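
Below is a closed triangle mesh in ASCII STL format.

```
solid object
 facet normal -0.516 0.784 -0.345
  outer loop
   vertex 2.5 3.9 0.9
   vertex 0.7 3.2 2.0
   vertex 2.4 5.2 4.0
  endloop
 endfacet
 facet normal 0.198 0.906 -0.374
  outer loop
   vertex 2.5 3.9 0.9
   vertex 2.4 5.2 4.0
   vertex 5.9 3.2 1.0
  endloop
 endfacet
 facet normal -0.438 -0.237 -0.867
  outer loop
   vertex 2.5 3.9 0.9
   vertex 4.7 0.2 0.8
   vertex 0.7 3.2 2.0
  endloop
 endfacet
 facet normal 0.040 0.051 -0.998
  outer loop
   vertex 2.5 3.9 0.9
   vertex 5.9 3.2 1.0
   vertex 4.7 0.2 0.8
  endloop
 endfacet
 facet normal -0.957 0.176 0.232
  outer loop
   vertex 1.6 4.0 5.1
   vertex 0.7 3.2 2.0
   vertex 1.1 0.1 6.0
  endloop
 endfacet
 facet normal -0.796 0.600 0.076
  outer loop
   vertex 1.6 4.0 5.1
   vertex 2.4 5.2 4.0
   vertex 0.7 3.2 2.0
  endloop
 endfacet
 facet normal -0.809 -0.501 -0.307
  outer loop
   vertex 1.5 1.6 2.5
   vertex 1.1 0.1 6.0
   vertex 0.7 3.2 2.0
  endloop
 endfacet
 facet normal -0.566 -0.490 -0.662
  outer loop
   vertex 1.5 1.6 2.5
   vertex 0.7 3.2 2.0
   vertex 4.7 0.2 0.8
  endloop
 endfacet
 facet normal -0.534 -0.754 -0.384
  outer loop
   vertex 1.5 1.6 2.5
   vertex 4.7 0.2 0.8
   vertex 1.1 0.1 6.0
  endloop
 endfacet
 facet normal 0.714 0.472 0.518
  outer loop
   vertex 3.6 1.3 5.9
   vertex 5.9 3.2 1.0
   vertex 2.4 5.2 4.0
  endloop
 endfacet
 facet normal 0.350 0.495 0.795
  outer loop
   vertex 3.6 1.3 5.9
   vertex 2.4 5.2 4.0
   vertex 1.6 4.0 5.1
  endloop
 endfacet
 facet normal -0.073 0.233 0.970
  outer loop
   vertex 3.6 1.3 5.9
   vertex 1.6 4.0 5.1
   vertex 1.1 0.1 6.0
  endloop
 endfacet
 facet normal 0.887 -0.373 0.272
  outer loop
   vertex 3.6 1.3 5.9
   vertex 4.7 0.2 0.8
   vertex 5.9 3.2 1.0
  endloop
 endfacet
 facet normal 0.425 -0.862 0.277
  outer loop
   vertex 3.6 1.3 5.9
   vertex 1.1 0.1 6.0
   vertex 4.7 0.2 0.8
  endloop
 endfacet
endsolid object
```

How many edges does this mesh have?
21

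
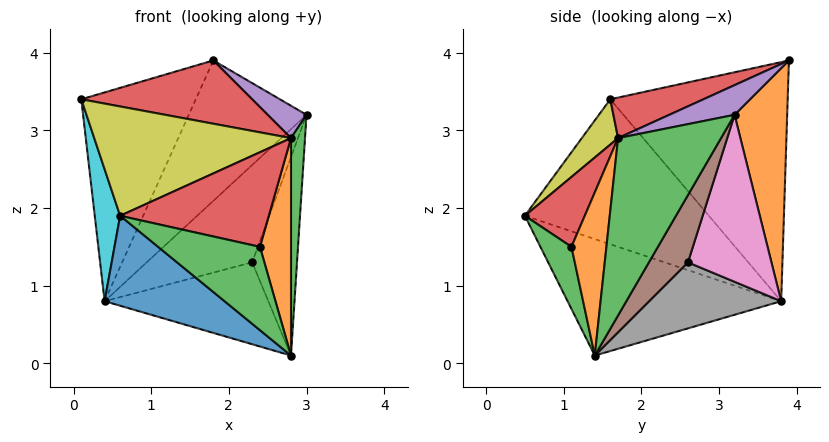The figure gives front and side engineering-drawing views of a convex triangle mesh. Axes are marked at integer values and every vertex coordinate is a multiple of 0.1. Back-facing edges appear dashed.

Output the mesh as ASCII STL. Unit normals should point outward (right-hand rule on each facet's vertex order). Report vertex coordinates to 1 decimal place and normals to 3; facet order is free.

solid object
 facet normal -0.790 0.510 0.340
  outer loop
   vertex 0.4 3.8 0.8
   vertex 0.1 1.6 3.4
   vertex 1.8 3.9 3.9
  endloop
 endfacet
 facet normal 0.399 0.893 -0.209
  outer loop
   vertex 0.4 3.8 0.8
   vertex 1.8 3.9 3.9
   vertex 3.0 3.2 3.2
  endloop
 endfacet
 facet normal 0.991 -0.135 0.014
  outer loop
   vertex 2.8 1.7 2.9
   vertex 2.8 1.4 0.1
   vertex 3.0 3.2 3.2
  endloop
 endfacet
 facet normal 0.184 -0.336 0.924
  outer loop
   vertex 2.8 1.7 2.9
   vertex 1.8 3.9 3.9
   vertex 0.1 1.6 3.4
  endloop
 endfacet
 facet normal 0.387 -0.230 0.893
  outer loop
   vertex 2.8 1.7 2.9
   vertex 3.0 3.2 3.2
   vertex 1.8 3.9 3.9
  endloop
 endfacet
 facet normal 0.592 0.680 -0.433
  outer loop
   vertex 2.3 2.6 1.3
   vertex 3.0 3.2 3.2
   vertex 2.8 1.4 0.1
  endloop
 endfacet
 facet normal 0.560 0.708 -0.430
  outer loop
   vertex 2.3 2.6 1.3
   vertex 0.4 3.8 0.8
   vertex 3.0 3.2 3.2
  endloop
 endfacet
 facet normal 0.558 0.692 -0.459
  outer loop
   vertex 2.3 2.6 1.3
   vertex 2.8 1.4 0.1
   vertex 0.4 3.8 0.8
  endloop
 endfacet
 facet normal 0.143 -0.775 0.616
  outer loop
   vertex 0.6 0.5 1.9
   vertex 2.8 1.7 2.9
   vertex 0.1 1.6 3.4
  endloop
 endfacet
 facet normal -0.965 -0.133 -0.224
  outer loop
   vertex 0.6 0.5 1.9
   vertex 0.1 1.6 3.4
   vertex 0.4 3.8 0.8
  endloop
 endfacet
 facet normal -0.529 -0.297 -0.795
  outer loop
   vertex 0.6 0.5 1.9
   vertex 0.4 3.8 0.8
   vertex 2.8 1.4 0.1
  endloop
 endfacet
 facet normal 0.746 -0.663 0.071
  outer loop
   vertex 2.4 1.1 1.5
   vertex 2.8 1.4 0.1
   vertex 2.8 1.7 2.9
  endloop
 endfacet
 facet normal 0.290 -0.949 -0.121
  outer loop
   vertex 2.4 1.1 1.5
   vertex 0.6 0.5 1.9
   vertex 2.8 1.4 0.1
  endloop
 endfacet
 facet normal 0.359 -0.891 0.279
  outer loop
   vertex 2.4 1.1 1.5
   vertex 2.8 1.7 2.9
   vertex 0.6 0.5 1.9
  endloop
 endfacet
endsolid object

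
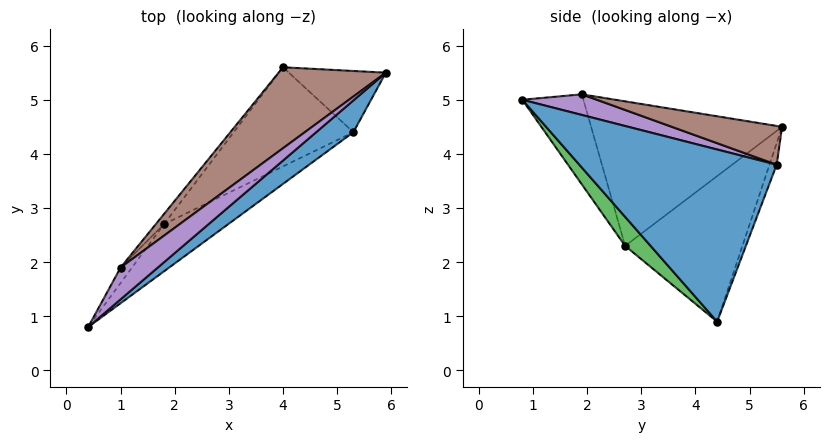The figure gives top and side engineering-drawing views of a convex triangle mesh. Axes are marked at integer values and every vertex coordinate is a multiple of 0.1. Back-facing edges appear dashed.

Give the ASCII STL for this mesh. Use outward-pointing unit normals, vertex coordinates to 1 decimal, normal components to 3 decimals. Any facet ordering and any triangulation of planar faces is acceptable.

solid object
 facet normal 0.661 -0.737 0.143
  outer loop
   vertex 5.3 4.4 0.9
   vertex 5.9 5.5 3.8
   vertex 0.4 0.8 5.0
  endloop
 endfacet
 facet normal -0.076 0.937 -0.340
  outer loop
   vertex 5.3 4.4 0.9
   vertex 4.0 5.6 4.5
   vertex 5.9 5.5 3.8
  endloop
 endfacet
 facet normal 0.218 -0.848 -0.483
  outer loop
   vertex 1.8 2.7 2.3
   vertex 5.3 4.4 0.9
   vertex 0.4 0.8 5.0
  endloop
 endfacet
 facet normal -0.528 0.730 -0.434
  outer loop
   vertex 1.8 2.7 2.3
   vertex 4.0 5.6 4.5
   vertex 5.3 4.4 0.9
  endloop
 endfacet
 facet normal 0.458 -0.325 0.827
  outer loop
   vertex 1.0 1.9 5.1
   vertex 0.4 0.8 5.0
   vertex 5.9 5.5 3.8
  endloop
 endfacet
 facet normal 0.337 -0.122 0.933
  outer loop
   vertex 1.0 1.9 5.1
   vertex 5.9 5.5 3.8
   vertex 4.0 5.6 4.5
  endloop
 endfacet
 facet normal -0.868 0.484 -0.110
  outer loop
   vertex 1.0 1.9 5.1
   vertex 1.8 2.7 2.3
   vertex 0.4 0.8 5.0
  endloop
 endfacet
 facet normal -0.779 0.625 -0.044
  outer loop
   vertex 1.0 1.9 5.1
   vertex 4.0 5.6 4.5
   vertex 1.8 2.7 2.3
  endloop
 endfacet
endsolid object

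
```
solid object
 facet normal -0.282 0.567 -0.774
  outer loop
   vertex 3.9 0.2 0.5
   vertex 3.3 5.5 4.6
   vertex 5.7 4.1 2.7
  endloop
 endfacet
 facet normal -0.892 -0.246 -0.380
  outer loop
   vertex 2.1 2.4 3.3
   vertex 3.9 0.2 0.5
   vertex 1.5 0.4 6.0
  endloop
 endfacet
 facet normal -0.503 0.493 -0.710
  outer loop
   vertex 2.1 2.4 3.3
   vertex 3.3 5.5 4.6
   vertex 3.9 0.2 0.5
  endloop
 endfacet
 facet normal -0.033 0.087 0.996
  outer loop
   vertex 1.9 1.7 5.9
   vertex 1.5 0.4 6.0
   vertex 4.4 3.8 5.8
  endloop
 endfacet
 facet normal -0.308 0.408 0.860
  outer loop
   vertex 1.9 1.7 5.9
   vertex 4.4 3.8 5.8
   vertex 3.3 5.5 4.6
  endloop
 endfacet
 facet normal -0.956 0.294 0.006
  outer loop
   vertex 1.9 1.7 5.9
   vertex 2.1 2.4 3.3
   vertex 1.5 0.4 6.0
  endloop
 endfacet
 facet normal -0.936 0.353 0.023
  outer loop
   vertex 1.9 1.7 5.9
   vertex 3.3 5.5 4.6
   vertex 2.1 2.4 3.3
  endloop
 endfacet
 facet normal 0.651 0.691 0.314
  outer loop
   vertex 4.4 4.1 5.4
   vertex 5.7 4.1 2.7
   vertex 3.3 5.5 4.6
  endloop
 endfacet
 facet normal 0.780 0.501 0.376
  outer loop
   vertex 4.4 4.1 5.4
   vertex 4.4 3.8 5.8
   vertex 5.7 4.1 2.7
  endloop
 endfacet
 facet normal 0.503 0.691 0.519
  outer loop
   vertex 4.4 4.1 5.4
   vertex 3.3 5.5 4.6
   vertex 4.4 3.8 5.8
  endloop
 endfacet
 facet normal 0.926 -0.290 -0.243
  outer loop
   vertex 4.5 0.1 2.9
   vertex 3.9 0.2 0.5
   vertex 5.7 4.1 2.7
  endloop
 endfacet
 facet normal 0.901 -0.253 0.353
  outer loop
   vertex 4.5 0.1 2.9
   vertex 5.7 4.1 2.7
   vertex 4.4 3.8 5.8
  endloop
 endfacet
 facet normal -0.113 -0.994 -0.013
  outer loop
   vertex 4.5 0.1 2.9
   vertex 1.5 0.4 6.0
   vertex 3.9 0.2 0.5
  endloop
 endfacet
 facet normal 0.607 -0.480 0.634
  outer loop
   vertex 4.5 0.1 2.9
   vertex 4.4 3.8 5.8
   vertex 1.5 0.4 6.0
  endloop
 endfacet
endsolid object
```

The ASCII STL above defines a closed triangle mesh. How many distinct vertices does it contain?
9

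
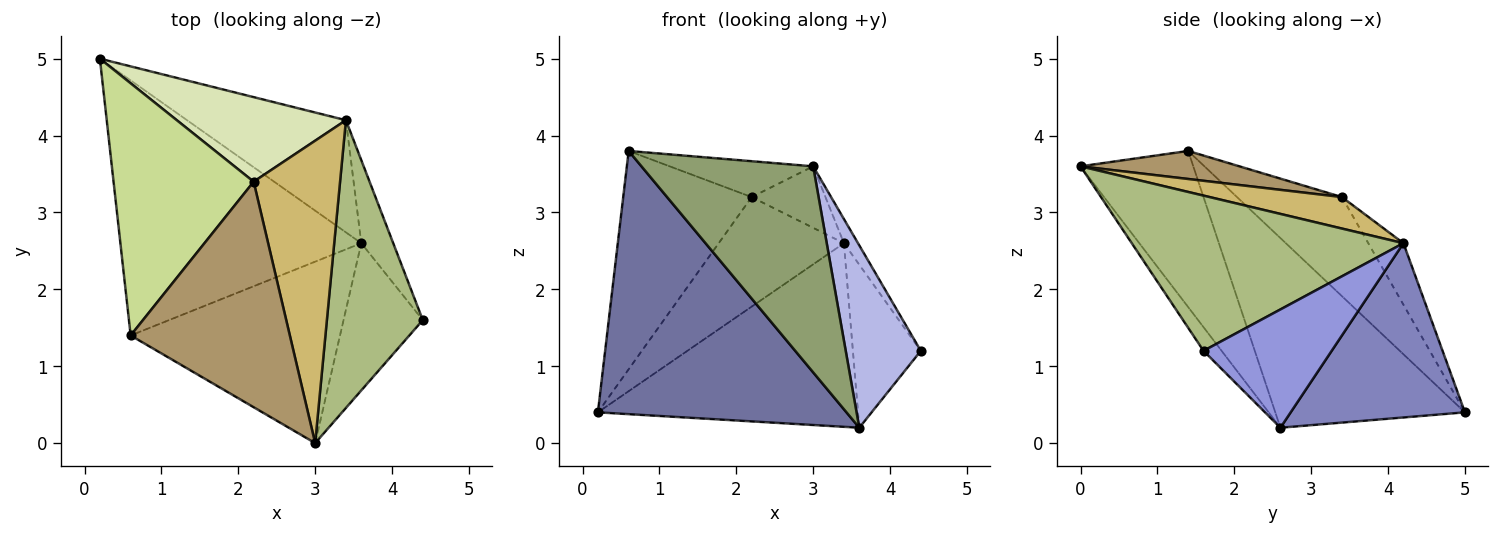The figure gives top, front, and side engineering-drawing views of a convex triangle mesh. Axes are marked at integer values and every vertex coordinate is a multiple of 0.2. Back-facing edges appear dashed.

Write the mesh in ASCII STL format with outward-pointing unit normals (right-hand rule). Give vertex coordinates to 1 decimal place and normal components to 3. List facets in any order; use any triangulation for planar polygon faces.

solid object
 facet normal -0.480 -0.630 -0.610
  outer loop
   vertex 3.6 2.6 0.2
   vertex 0.6 1.4 3.8
   vertex 0.2 5.0 0.4
  endloop
 endfacet
 facet normal 0.496 0.741 -0.453
  outer loop
   vertex 3.4 4.2 2.6
   vertex 3.6 2.6 0.2
   vertex 0.2 5.0 0.4
  endloop
 endfacet
 facet normal 0.859 0.456 -0.232
  outer loop
   vertex 3.4 4.2 2.6
   vertex 4.4 1.6 1.2
   vertex 3.6 2.6 0.2
  endloop
 endfacet
 facet normal -0.184 -0.765 -0.617
  outer loop
   vertex 3.0 0.0 3.6
   vertex 3.6 2.6 0.2
   vertex 4.4 1.6 1.2
  endloop
 endfacet
 facet normal -0.442 -0.673 -0.593
  outer loop
   vertex 3.0 0.0 3.6
   vertex 0.6 1.4 3.8
   vertex 3.6 2.6 0.2
  endloop
 endfacet
 facet normal 0.850 0.044 0.525
  outer loop
   vertex 3.0 0.0 3.6
   vertex 4.4 1.6 1.2
   vertex 3.4 4.2 2.6
  endloop
 endfacet
 facet normal -0.472 0.577 0.667
  outer loop
   vertex 2.2 3.4 3.2
   vertex 0.2 5.0 0.4
   vertex 0.6 1.4 3.8
  endloop
 endfacet
 facet normal -0.217 0.773 0.597
  outer loop
   vertex 2.2 3.4 3.2
   vertex 3.4 4.2 2.6
   vertex 0.2 5.0 0.4
  endloop
 endfacet
 facet normal 0.171 0.155 0.973
  outer loop
   vertex 2.2 3.4 3.2
   vertex 0.6 1.4 3.8
   vertex 3.0 0.0 3.6
  endloop
 endfacet
 facet normal 0.336 0.188 0.923
  outer loop
   vertex 2.2 3.4 3.2
   vertex 3.0 0.0 3.6
   vertex 3.4 4.2 2.6
  endloop
 endfacet
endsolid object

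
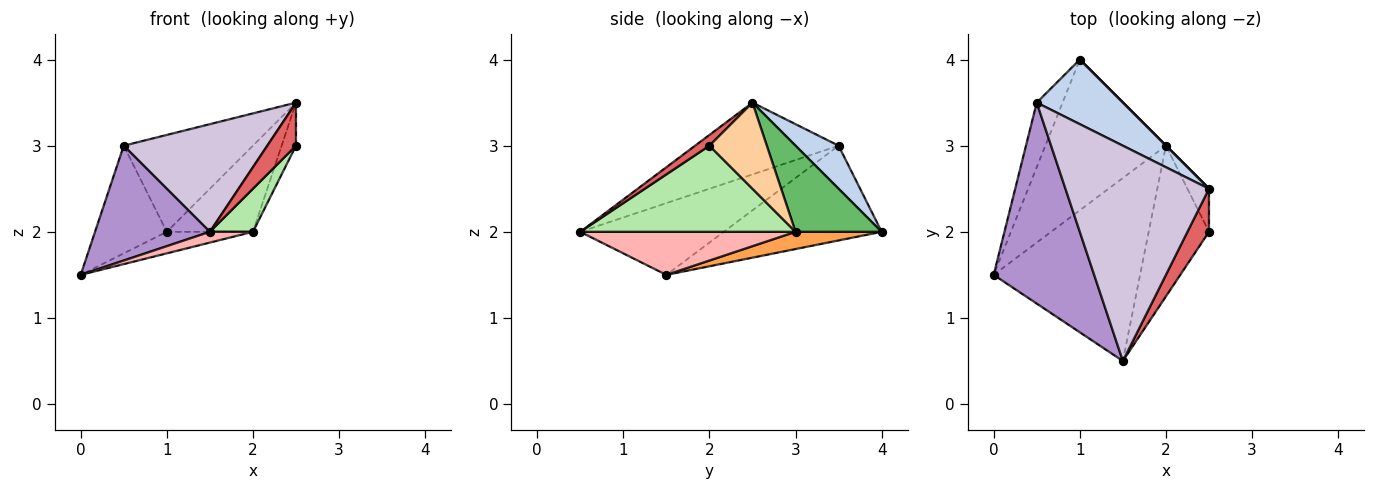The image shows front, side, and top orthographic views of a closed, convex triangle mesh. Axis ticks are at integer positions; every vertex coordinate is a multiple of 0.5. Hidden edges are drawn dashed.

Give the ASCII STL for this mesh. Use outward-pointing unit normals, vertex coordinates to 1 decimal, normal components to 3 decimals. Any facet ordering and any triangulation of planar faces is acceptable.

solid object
 facet normal -0.884 0.402 -0.241
  outer loop
   vertex 0.5 3.5 3.0
   vertex 1.0 4.0 2.0
   vertex 0.0 1.5 1.5
  endloop
 endfacet
 facet normal 0.267 0.802 0.535
  outer loop
   vertex 0.5 3.5 3.0
   vertex 2.5 2.5 3.5
   vertex 1.0 4.0 2.0
  endloop
 endfacet
 facet normal 0.140 0.140 -0.980
  outer loop
   vertex 2.0 3.0 2.0
   vertex 0.0 1.5 1.5
   vertex 1.0 4.0 2.0
  endloop
 endfacet
 facet normal 0.943 0.236 -0.236
  outer loop
   vertex 2.0 3.0 2.0
   vertex 2.5 2.5 3.5
   vertex 2.5 2.0 3.0
  endloop
 endfacet
 facet normal 0.707 0.707 0.000
  outer loop
   vertex 2.0 3.0 2.0
   vertex 1.0 4.0 2.0
   vertex 2.5 2.5 3.5
  endloop
 endfacet
 facet normal 0.808 -0.162 -0.566
  outer loop
   vertex 1.5 0.5 2.0
   vertex 2.0 3.0 2.0
   vertex 2.5 2.0 3.0
  endloop
 endfacet
 facet normal 0.333 -0.667 0.667
  outer loop
   vertex 1.5 0.5 2.0
   vertex 2.5 2.0 3.0
   vertex 2.5 2.5 3.5
  endloop
 endfacet
 facet normal 0.282 -0.056 -0.958
  outer loop
   vertex 1.5 0.5 2.0
   vertex 0.0 1.5 1.5
   vertex 2.0 3.0 2.0
  endloop
 endfacet
 facet normal -0.527 -0.422 0.738
  outer loop
   vertex 1.5 0.5 2.0
   vertex 0.5 3.5 3.0
   vertex 0.0 1.5 1.5
  endloop
 endfacet
 facet normal -0.408 -0.408 0.816
  outer loop
   vertex 1.5 0.5 2.0
   vertex 2.5 2.5 3.5
   vertex 0.5 3.5 3.0
  endloop
 endfacet
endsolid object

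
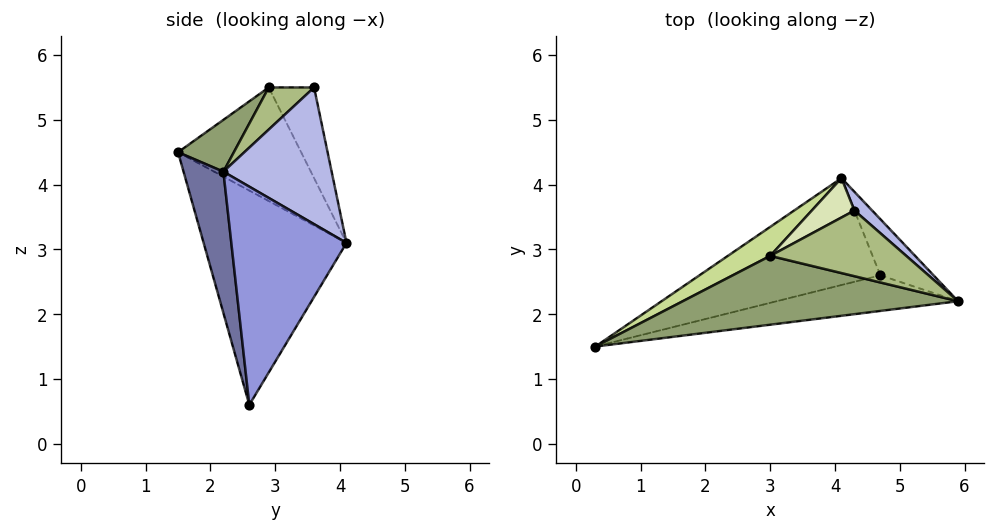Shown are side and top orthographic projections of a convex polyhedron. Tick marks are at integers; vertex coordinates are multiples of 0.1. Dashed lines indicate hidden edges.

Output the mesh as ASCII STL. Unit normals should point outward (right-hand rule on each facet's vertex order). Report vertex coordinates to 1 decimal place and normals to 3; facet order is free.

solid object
 facet normal 0.115 -0.982 -0.147
  outer loop
   vertex 4.7 2.6 0.6
   vertex 5.9 2.2 4.2
   vertex 0.3 1.5 4.5
  endloop
 endfacet
 facet normal -0.606 0.610 -0.511
  outer loop
   vertex 4.7 2.6 0.6
   vertex 0.3 1.5 4.5
   vertex 4.1 4.1 3.1
  endloop
 endfacet
 facet normal 0.765 0.617 -0.186
  outer loop
   vertex 4.7 2.6 0.6
   vertex 4.1 4.1 3.1
   vertex 5.9 2.2 4.2
  endloop
 endfacet
 facet normal 0.696 0.712 0.090
  outer loop
   vertex 4.3 3.6 5.5
   vertex 5.9 2.2 4.2
   vertex 4.1 4.1 3.1
  endloop
 endfacet
 facet normal 0.127 -0.727 0.675
  outer loop
   vertex 3.0 2.9 5.5
   vertex 0.3 1.5 4.5
   vertex 5.9 2.2 4.2
  endloop
 endfacet
 facet normal 0.259 -0.481 0.837
  outer loop
   vertex 3.0 2.9 5.5
   vertex 5.9 2.2 4.2
   vertex 4.3 3.6 5.5
  endloop
 endfacet
 facet normal -0.506 0.841 0.189
  outer loop
   vertex 3.0 2.9 5.5
   vertex 4.1 4.1 3.1
   vertex 0.3 1.5 4.5
  endloop
 endfacet
 facet normal -0.463 0.859 0.218
  outer loop
   vertex 3.0 2.9 5.5
   vertex 4.3 3.6 5.5
   vertex 4.1 4.1 3.1
  endloop
 endfacet
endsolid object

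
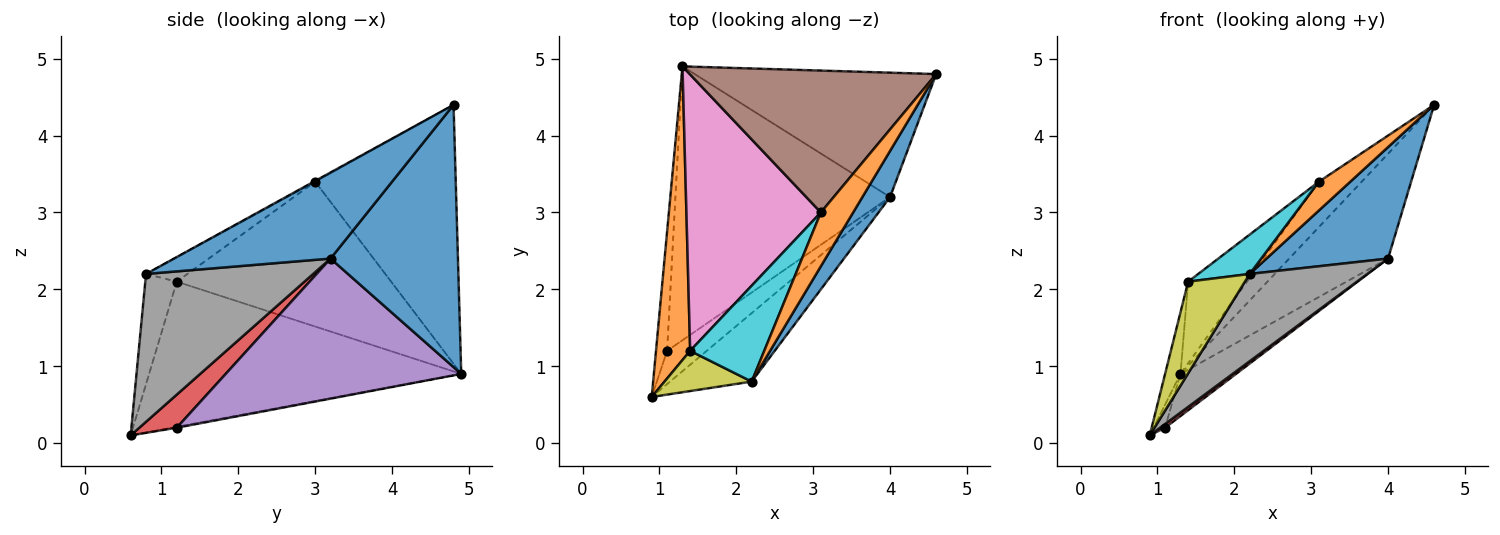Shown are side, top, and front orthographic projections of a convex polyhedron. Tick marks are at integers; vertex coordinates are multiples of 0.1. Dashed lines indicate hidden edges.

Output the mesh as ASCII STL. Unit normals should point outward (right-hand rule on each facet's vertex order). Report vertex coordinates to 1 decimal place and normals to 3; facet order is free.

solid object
 facet normal 0.639 0.496 -0.588
  outer loop
   vertex 4.0 3.2 2.4
   vertex 1.3 4.9 0.9
   vertex 4.6 4.8 4.4
  endloop
 endfacet
 facet normal -0.972 0.048 0.229
  outer loop
   vertex 1.4 1.2 2.1
   vertex 1.3 4.9 0.9
   vertex 0.9 0.6 0.1
  endloop
 endfacet
 facet normal -0.079 0.189 -0.979
  outer loop
   vertex 1.1 1.2 0.2
   vertex 0.9 0.6 0.1
   vertex 1.3 4.9 0.9
  endloop
 endfacet
 facet normal 0.639 -0.086 -0.764
  outer loop
   vertex 1.1 1.2 0.2
   vertex 4.0 3.2 2.4
   vertex 0.9 0.6 0.1
  endloop
 endfacet
 facet normal 0.542 0.128 -0.831
  outer loop
   vertex 1.1 1.2 0.2
   vertex 1.3 4.9 0.9
   vertex 4.0 3.2 2.4
  endloop
 endfacet
 facet normal -0.707 0.216 0.673
  outer loop
   vertex 3.1 3.0 3.4
   vertex 4.6 4.8 4.4
   vertex 1.3 4.9 0.9
  endloop
 endfacet
 facet normal -0.719 0.197 0.667
  outer loop
   vertex 3.1 3.0 3.4
   vertex 1.3 4.9 0.9
   vertex 1.4 1.2 2.1
  endloop
 endfacet
 facet normal 0.745 -0.525 -0.411
  outer loop
   vertex 2.2 0.8 2.2
   vertex 0.9 0.6 0.1
   vertex 4.0 3.2 2.4
  endloop
 endfacet
 facet normal -0.453 -0.816 0.358
  outer loop
   vertex 2.2 0.8 2.2
   vertex 1.4 1.2 2.1
   vertex 0.9 0.6 0.1
  endloop
 endfacet
 facet normal -0.292 -0.363 0.885
  outer loop
   vertex 2.2 0.8 2.2
   vertex 3.1 3.0 3.4
   vertex 1.4 1.2 2.1
  endloop
 endfacet
 facet normal 0.765 -0.595 0.246
  outer loop
   vertex 2.2 0.8 2.2
   vertex 4.0 3.2 2.4
   vertex 4.6 4.8 4.4
  endloop
 endfacet
 facet normal -0.021 -0.472 0.881
  outer loop
   vertex 2.2 0.8 2.2
   vertex 4.6 4.8 4.4
   vertex 3.1 3.0 3.4
  endloop
 endfacet
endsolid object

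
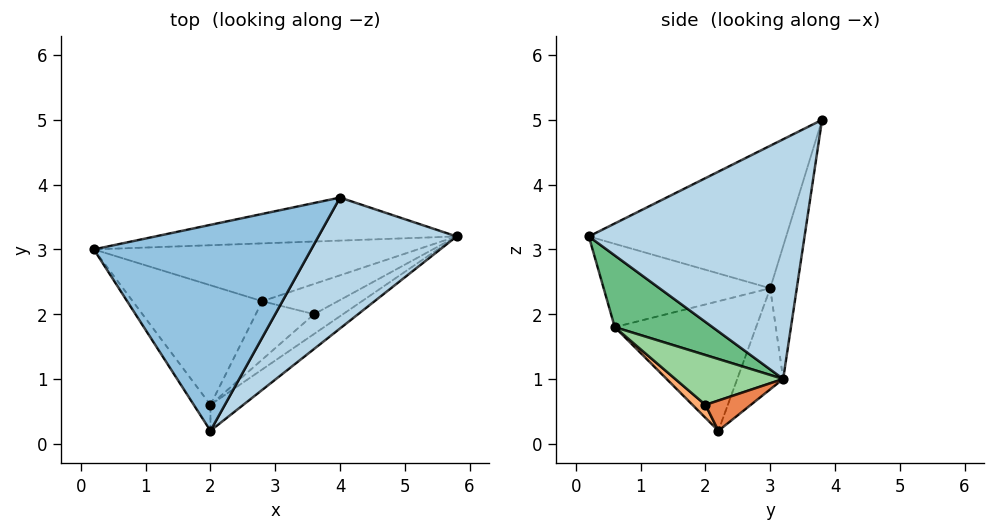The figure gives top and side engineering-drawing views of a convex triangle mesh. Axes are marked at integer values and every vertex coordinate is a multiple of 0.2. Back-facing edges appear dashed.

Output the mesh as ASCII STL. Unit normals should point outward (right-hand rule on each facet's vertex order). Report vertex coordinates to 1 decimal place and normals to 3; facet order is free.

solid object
 facet normal -0.081 0.980 -0.183
  outer loop
   vertex 4.0 3.8 5.0
   vertex 5.8 3.2 1.0
   vertex 0.2 3.0 2.4
  endloop
 endfacet
 facet normal -0.545 -0.113 0.831
  outer loop
   vertex 4.0 3.8 5.0
   vertex 0.2 3.0 2.4
   vertex 2.0 0.2 3.2
  endloop
 endfacet
 facet normal 0.699 -0.590 0.403
  outer loop
   vertex 4.0 3.8 5.0
   vertex 2.0 0.2 3.2
   vertex 5.8 3.2 1.0
  endloop
 endfacet
 facet normal -0.154 0.856 -0.493
  outer loop
   vertex 2.8 2.2 0.2
   vertex 0.2 3.0 2.4
   vertex 5.8 3.2 1.0
  endloop
 endfacet
 facet normal 0.348 -0.348 -0.870
  outer loop
   vertex 3.6 2.0 0.6
   vertex 2.8 2.2 0.2
   vertex 5.8 3.2 1.0
  endloop
 endfacet
 facet normal 0.147 -0.735 -0.662
  outer loop
   vertex 2.0 0.6 1.8
   vertex 2.8 2.2 0.2
   vertex 3.6 2.0 0.6
  endloop
 endfacet
 facet normal -0.808 -0.566 -0.162
  outer loop
   vertex 2.0 0.6 1.8
   vertex 2.0 0.2 3.2
   vertex 0.2 3.0 2.4
  endloop
 endfacet
 facet normal -0.667 -0.333 -0.667
  outer loop
   vertex 2.0 0.6 1.8
   vertex 0.2 3.0 2.4
   vertex 2.8 2.2 0.2
  endloop
 endfacet
 facet normal 0.515 -0.824 -0.236
  outer loop
   vertex 2.0 0.6 1.8
   vertex 5.8 3.2 1.0
   vertex 2.0 0.2 3.2
  endloop
 endfacet
 facet normal 0.498 -0.817 -0.289
  outer loop
   vertex 2.0 0.6 1.8
   vertex 3.6 2.0 0.6
   vertex 5.8 3.2 1.0
  endloop
 endfacet
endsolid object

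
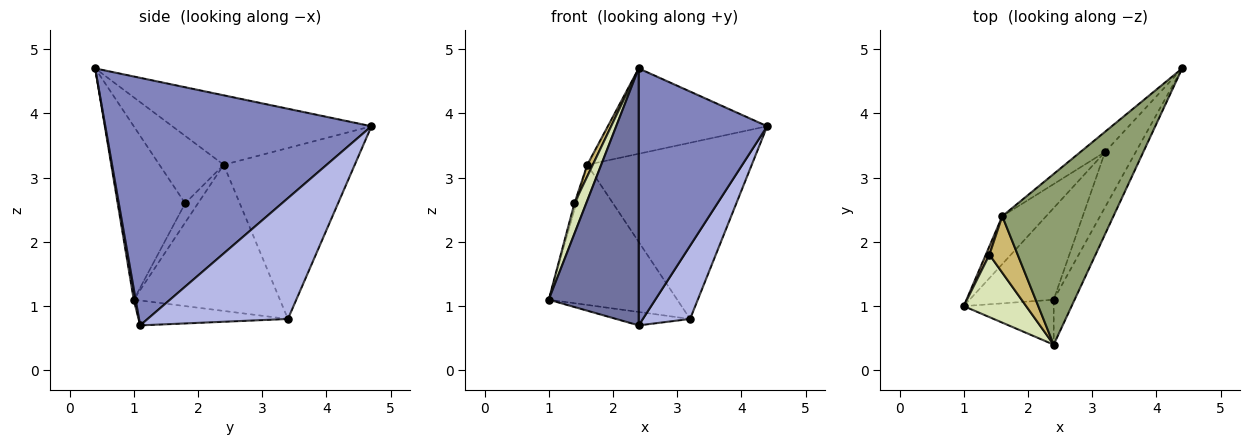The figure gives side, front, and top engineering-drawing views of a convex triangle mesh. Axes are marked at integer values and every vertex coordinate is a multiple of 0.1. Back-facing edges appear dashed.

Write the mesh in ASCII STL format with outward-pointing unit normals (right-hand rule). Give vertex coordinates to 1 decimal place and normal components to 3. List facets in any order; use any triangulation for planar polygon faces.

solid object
 facet normal 0.021 -0.985 -0.172
  outer loop
   vertex 2.4 1.1 0.7
   vertex 2.4 0.4 4.7
   vertex 1.0 1.0 1.1
  endloop
 endfacet
 facet normal 0.898 -0.434 -0.076
  outer loop
   vertex 2.4 1.1 0.7
   vertex 4.4 4.7 3.8
   vertex 2.4 0.4 4.7
  endloop
 endfacet
 facet normal -0.281 0.139 -0.950
  outer loop
   vertex 3.2 3.4 0.8
   vertex 2.4 1.1 0.7
   vertex 1.0 1.0 1.1
  endloop
 endfacet
 facet normal 0.921 -0.310 -0.234
  outer loop
   vertex 3.2 3.4 0.8
   vertex 4.4 4.7 3.8
   vertex 2.4 1.1 0.7
  endloop
 endfacet
 facet normal -0.488 0.390 0.781
  outer loop
   vertex 1.6 2.4 3.2
   vertex 2.4 0.4 4.7
   vertex 4.4 4.7 3.8
  endloop
 endfacet
 facet normal -0.733 0.644 -0.220
  outer loop
   vertex 1.6 2.4 3.2
   vertex 3.2 3.4 0.8
   vertex 1.0 1.0 1.1
  endloop
 endfacet
 facet normal -0.621 0.779 -0.089
  outer loop
   vertex 1.6 2.4 3.2
   vertex 4.4 4.7 3.8
   vertex 3.2 3.4 0.8
  endloop
 endfacet
 facet normal -0.929 -0.162 0.334
  outer loop
   vertex 1.4 1.8 2.6
   vertex 1.0 1.0 1.1
   vertex 2.4 0.4 4.7
  endloop
 endfacet
 facet normal -0.973 0.139 0.185
  outer loop
   vertex 1.4 1.8 2.6
   vertex 1.6 2.4 3.2
   vertex 1.0 1.0 1.1
  endloop
 endfacet
 facet normal -0.919 -0.079 0.385
  outer loop
   vertex 1.4 1.8 2.6
   vertex 2.4 0.4 4.7
   vertex 1.6 2.4 3.2
  endloop
 endfacet
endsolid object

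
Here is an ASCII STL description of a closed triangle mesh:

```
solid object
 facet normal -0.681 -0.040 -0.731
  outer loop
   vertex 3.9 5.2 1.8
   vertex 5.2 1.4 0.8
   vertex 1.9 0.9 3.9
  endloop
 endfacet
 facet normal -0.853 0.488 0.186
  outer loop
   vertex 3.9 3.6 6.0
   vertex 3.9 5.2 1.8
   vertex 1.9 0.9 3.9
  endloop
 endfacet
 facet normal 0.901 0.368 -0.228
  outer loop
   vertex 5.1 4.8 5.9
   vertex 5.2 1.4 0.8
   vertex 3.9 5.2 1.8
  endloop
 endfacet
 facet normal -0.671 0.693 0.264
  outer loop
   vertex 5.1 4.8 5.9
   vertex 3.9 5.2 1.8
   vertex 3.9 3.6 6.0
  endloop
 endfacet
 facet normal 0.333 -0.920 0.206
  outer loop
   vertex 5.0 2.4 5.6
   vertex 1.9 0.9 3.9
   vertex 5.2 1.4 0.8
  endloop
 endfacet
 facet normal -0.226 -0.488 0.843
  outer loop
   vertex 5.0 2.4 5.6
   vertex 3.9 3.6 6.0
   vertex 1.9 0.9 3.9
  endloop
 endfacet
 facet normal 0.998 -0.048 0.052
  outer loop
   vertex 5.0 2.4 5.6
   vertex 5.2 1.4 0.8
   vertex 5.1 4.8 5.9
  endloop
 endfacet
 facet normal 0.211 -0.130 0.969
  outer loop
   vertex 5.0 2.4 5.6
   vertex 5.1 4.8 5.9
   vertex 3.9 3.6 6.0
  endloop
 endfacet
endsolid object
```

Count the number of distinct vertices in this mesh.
6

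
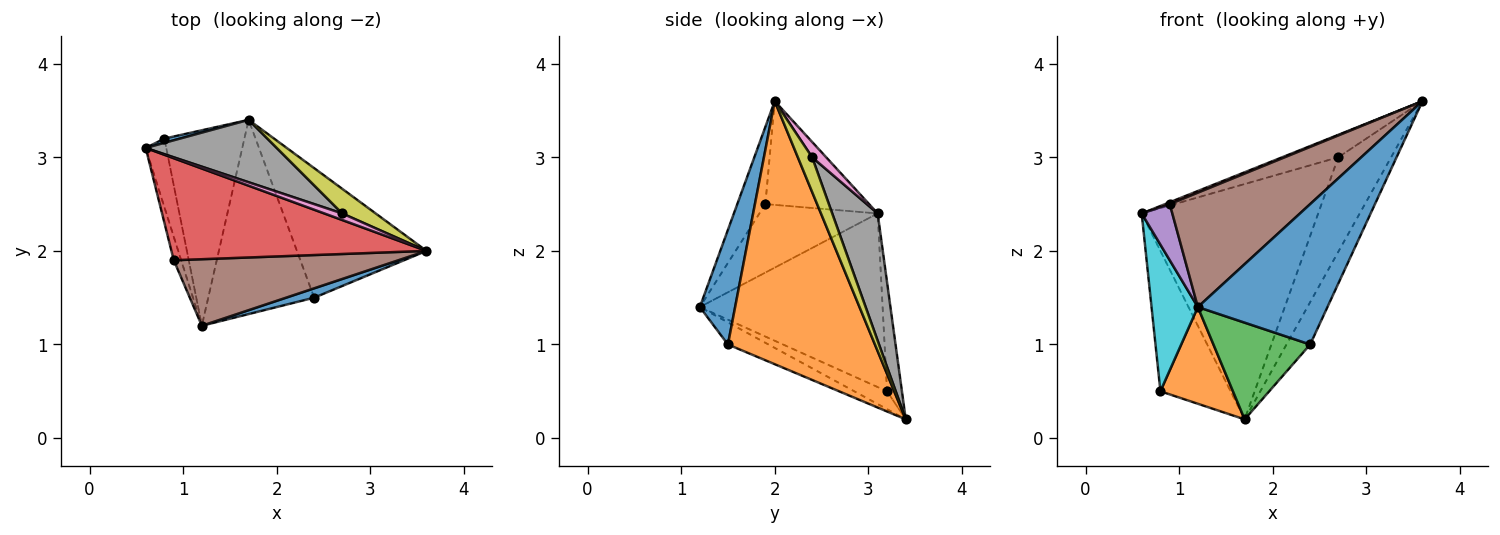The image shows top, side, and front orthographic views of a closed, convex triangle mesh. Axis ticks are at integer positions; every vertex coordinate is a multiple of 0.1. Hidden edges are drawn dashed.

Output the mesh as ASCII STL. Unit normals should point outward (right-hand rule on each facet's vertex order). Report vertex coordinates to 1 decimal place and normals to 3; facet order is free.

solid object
 facet normal 0.262 -0.963 0.064
  outer loop
   vertex 2.4 1.5 1.0
   vertex 3.6 2.0 3.6
   vertex 1.2 1.2 1.4
  endloop
 endfacet
 facet normal 0.888 0.143 -0.437
  outer loop
   vertex 2.4 1.5 1.0
   vertex 1.7 3.4 0.2
   vertex 3.6 2.0 3.6
  endloop
 endfacet
 facet normal -0.184 -0.438 -0.880
  outer loop
   vertex 2.4 1.5 1.0
   vertex 1.2 1.2 1.4
   vertex 1.7 3.4 0.2
  endloop
 endfacet
 facet normal -0.377 -0.017 0.926
  outer loop
   vertex 0.9 1.9 2.5
   vertex 3.6 2.0 3.6
   vertex 0.6 3.1 2.4
  endloop
 endfacet
 facet normal -0.963 -0.249 -0.104
  outer loop
   vertex 0.9 1.9 2.5
   vertex 0.6 3.1 2.4
   vertex 1.2 1.2 1.4
  endloop
 endfacet
 facet normal -0.170 -0.852 0.496
  outer loop
   vertex 0.9 1.9 2.5
   vertex 1.2 1.2 1.4
   vertex 3.6 2.0 3.6
  endloop
 endfacet
 facet normal 0.233 0.933 0.272
  outer loop
   vertex 2.7 2.4 3.0
   vertex 0.6 3.1 2.4
   vertex 3.6 2.0 3.6
  endloop
 endfacet
 facet normal 0.242 0.938 0.249
  outer loop
   vertex 2.7 2.4 3.0
   vertex 1.7 3.4 0.2
   vertex 0.6 3.1 2.4
  endloop
 endfacet
 facet normal 0.254 0.936 0.244
  outer loop
   vertex 2.7 2.4 3.0
   vertex 3.6 2.0 3.6
   vertex 1.7 3.4 0.2
  endloop
 endfacet
 facet normal -0.963 -0.244 -0.114
  outer loop
   vertex 0.8 3.2 0.5
   vertex 1.2 1.2 1.4
   vertex 0.6 3.1 2.4
  endloop
 endfacet
 facet normal -0.207 0.978 0.030
  outer loop
   vertex 0.8 3.2 0.5
   vertex 0.6 3.1 2.4
   vertex 1.7 3.4 0.2
  endloop
 endfacet
 facet normal -0.196 -0.435 -0.879
  outer loop
   vertex 0.8 3.2 0.5
   vertex 1.7 3.4 0.2
   vertex 1.2 1.2 1.4
  endloop
 endfacet
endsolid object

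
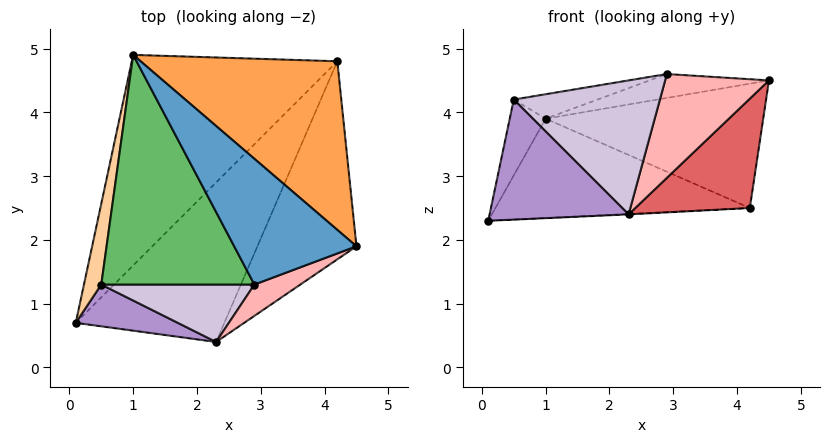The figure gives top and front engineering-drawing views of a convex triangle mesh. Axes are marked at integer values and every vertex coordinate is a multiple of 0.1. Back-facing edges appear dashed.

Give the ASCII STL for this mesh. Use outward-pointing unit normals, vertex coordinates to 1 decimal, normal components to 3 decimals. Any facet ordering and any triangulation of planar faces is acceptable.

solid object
 facet normal -0.009 0.187 0.982
  outer loop
   vertex 2.9 1.3 4.6
   vertex 4.5 1.9 4.5
   vertex 1.0 4.9 3.9
  endloop
 endfacet
 facet normal -0.357 0.398 -0.845
  outer loop
   vertex 4.2 4.8 2.5
   vertex 0.1 0.7 2.3
   vertex 1.0 4.9 3.9
  endloop
 endfacet
 facet normal 0.348 0.556 0.755
  outer loop
   vertex 4.2 4.8 2.5
   vertex 1.0 4.9 3.9
   vertex 4.5 1.9 4.5
  endloop
 endfacet
 facet normal -0.976 0.149 0.159
  outer loop
   vertex 0.5 1.3 4.2
   vertex 1.0 4.9 3.9
   vertex 0.1 0.7 2.3
  endloop
 endfacet
 facet normal -0.163 0.104 0.981
  outer loop
   vertex 0.5 1.3 4.2
   vertex 2.9 1.3 4.6
   vertex 1.0 4.9 3.9
  endloop
 endfacet
 facet normal 0.046 0.003 -0.999
  outer loop
   vertex 2.3 0.4 2.4
   vertex 0.1 0.7 2.3
   vertex 4.2 4.8 2.5
  endloop
 endfacet
 facet normal 0.759 -0.315 -0.570
  outer loop
   vertex 2.3 0.4 2.4
   vertex 4.2 4.8 2.5
   vertex 4.5 1.9 4.5
  endloop
 endfacet
 facet normal 0.353 -0.896 0.270
  outer loop
   vertex 2.3 0.4 2.4
   vertex 4.5 1.9 4.5
   vertex 2.9 1.3 4.6
  endloop
 endfacet
 facet normal -0.142 -0.935 0.325
  outer loop
   vertex 2.3 0.4 2.4
   vertex 0.5 1.3 4.2
   vertex 0.1 0.7 2.3
  endloop
 endfacet
 facet normal -0.066 -0.917 0.393
  outer loop
   vertex 2.3 0.4 2.4
   vertex 2.9 1.3 4.6
   vertex 0.5 1.3 4.2
  endloop
 endfacet
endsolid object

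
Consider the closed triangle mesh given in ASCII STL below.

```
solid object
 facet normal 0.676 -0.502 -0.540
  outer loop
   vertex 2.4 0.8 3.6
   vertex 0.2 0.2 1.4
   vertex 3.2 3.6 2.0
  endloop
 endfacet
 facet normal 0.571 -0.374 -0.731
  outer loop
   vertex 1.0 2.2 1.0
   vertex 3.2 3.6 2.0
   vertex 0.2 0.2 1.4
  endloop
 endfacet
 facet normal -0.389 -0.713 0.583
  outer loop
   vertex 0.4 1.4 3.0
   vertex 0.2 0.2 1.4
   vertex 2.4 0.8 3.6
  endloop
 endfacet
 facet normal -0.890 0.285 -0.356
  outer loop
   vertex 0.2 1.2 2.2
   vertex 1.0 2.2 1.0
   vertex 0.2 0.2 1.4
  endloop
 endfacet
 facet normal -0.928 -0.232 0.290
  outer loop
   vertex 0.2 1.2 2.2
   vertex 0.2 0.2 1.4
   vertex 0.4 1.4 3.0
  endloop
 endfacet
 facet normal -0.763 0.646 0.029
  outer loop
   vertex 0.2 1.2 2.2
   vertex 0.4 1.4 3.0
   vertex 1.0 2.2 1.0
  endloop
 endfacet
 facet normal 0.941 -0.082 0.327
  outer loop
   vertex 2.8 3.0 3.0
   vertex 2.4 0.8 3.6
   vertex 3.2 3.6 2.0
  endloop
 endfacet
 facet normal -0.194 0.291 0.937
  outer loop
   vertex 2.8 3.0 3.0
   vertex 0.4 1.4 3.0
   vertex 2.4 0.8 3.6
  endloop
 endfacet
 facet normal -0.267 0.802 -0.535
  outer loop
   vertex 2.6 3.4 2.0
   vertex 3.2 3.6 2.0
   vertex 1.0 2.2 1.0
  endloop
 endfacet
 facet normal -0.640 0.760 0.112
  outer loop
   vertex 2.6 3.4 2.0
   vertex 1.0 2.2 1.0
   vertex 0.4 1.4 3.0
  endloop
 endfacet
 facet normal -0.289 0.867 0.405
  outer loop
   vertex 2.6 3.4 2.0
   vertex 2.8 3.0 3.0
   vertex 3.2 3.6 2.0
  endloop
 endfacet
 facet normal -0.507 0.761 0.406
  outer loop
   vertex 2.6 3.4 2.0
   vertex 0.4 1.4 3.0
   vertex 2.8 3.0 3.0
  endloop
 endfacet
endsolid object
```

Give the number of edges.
18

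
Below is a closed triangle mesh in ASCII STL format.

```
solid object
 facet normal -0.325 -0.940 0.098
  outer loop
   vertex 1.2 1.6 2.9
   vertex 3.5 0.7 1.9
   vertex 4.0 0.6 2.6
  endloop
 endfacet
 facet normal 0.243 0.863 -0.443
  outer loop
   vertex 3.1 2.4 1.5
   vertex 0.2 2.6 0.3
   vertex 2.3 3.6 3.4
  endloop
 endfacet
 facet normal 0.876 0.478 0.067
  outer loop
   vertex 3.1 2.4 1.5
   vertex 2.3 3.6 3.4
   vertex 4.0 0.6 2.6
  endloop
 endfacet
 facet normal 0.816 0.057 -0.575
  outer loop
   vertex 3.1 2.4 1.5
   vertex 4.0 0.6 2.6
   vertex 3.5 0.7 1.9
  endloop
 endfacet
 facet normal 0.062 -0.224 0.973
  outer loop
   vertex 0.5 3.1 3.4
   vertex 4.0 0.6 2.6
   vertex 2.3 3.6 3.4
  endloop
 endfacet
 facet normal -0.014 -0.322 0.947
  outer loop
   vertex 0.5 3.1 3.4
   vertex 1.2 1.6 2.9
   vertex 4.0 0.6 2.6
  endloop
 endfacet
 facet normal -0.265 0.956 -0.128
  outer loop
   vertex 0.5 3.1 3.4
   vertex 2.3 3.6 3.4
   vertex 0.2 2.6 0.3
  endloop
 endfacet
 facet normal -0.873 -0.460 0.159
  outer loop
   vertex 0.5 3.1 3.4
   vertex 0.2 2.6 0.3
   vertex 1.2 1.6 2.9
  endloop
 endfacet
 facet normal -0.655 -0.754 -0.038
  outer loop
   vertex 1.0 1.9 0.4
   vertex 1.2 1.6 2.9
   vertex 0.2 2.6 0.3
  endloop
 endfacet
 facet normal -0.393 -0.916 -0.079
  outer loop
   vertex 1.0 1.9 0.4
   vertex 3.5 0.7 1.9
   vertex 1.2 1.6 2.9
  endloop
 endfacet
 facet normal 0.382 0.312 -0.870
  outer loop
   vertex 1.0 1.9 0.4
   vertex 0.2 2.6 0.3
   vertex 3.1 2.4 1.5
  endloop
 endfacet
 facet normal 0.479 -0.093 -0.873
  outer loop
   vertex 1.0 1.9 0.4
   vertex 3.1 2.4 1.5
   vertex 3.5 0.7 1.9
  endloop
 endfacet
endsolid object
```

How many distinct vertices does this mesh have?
8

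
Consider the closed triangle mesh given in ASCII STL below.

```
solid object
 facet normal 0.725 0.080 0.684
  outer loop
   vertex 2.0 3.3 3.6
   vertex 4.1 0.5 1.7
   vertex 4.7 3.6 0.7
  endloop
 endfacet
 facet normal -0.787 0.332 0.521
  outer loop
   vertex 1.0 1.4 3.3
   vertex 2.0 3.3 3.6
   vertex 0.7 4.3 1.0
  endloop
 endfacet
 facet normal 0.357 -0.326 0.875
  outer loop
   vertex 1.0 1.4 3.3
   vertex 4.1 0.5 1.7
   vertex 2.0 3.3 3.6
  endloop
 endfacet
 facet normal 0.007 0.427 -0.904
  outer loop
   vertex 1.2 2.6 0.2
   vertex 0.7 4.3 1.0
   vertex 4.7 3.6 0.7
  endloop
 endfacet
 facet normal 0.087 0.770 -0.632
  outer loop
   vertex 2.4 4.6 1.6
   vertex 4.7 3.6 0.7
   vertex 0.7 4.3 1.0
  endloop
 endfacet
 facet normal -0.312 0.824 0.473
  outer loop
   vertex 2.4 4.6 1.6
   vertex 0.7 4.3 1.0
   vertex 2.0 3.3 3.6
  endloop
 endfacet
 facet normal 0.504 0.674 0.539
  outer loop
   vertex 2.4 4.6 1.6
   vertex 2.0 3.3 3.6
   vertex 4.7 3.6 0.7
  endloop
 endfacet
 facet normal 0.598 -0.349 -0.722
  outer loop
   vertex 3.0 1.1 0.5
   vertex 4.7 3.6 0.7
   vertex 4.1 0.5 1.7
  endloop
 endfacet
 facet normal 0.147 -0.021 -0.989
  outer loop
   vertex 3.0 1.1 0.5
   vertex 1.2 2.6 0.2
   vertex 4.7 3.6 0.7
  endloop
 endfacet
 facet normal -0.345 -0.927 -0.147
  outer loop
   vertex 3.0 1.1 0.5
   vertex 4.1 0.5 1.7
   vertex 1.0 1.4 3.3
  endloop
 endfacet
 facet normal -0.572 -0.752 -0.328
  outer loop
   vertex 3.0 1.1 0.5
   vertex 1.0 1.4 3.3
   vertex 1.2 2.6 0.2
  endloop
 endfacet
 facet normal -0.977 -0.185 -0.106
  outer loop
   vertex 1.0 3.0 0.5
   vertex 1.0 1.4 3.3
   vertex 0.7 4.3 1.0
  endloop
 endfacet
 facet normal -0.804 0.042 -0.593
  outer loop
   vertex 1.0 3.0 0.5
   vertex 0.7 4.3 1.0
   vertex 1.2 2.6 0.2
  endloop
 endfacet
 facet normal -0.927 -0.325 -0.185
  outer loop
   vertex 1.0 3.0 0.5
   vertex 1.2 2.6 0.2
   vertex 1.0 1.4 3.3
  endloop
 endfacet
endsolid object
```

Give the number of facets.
14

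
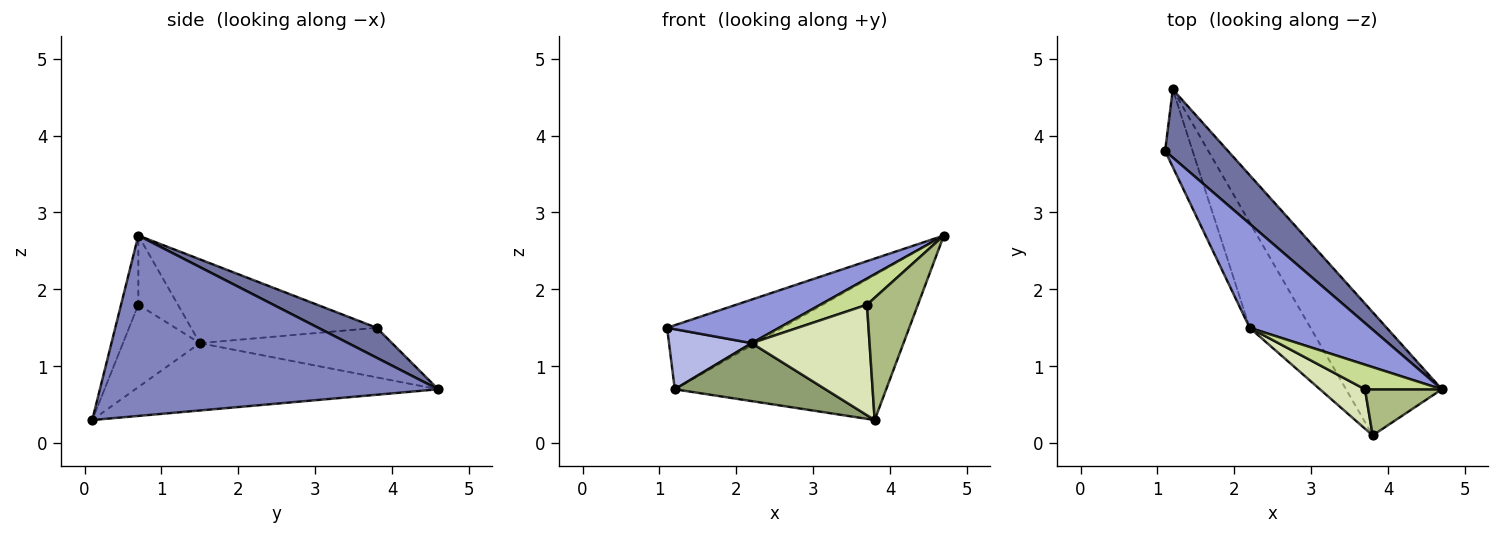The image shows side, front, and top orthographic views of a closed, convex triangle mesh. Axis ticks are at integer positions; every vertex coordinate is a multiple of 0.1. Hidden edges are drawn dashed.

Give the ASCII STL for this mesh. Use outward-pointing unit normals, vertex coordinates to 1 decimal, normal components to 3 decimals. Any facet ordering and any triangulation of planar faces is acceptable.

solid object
 facet normal 0.328 0.647 0.688
  outer loop
   vertex 1.2 4.6 0.7
   vertex 1.1 3.8 1.5
   vertex 4.7 0.7 2.7
  endloop
 endfacet
 facet normal 0.773 0.483 -0.411
  outer loop
   vertex 1.2 4.6 0.7
   vertex 4.7 0.7 2.7
   vertex 3.8 0.1 0.3
  endloop
 endfacet
 facet normal -0.539 -0.325 0.777
  outer loop
   vertex 2.2 1.5 1.3
   vertex 4.7 0.7 2.7
   vertex 1.1 3.8 1.5
  endloop
 endfacet
 facet normal -0.818 -0.352 -0.454
  outer loop
   vertex 2.2 1.5 1.3
   vertex 1.1 3.8 1.5
   vertex 1.2 4.6 0.7
  endloop
 endfacet
 facet normal -0.696 -0.346 -0.629
  outer loop
   vertex 2.2 1.5 1.3
   vertex 1.2 4.6 0.7
   vertex 3.8 0.1 0.3
  endloop
 endfacet
 facet normal -0.303 -0.892 0.336
  outer loop
   vertex 3.7 0.7 1.8
   vertex 3.8 0.1 0.3
   vertex 4.7 0.7 2.7
  endloop
 endfacet
 facet normal -0.525 -0.620 0.583
  outer loop
   vertex 3.7 0.7 1.8
   vertex 4.7 0.7 2.7
   vertex 2.2 1.5 1.3
  endloop
 endfacet
 facet normal -0.523 -0.803 0.286
  outer loop
   vertex 3.7 0.7 1.8
   vertex 2.2 1.5 1.3
   vertex 3.8 0.1 0.3
  endloop
 endfacet
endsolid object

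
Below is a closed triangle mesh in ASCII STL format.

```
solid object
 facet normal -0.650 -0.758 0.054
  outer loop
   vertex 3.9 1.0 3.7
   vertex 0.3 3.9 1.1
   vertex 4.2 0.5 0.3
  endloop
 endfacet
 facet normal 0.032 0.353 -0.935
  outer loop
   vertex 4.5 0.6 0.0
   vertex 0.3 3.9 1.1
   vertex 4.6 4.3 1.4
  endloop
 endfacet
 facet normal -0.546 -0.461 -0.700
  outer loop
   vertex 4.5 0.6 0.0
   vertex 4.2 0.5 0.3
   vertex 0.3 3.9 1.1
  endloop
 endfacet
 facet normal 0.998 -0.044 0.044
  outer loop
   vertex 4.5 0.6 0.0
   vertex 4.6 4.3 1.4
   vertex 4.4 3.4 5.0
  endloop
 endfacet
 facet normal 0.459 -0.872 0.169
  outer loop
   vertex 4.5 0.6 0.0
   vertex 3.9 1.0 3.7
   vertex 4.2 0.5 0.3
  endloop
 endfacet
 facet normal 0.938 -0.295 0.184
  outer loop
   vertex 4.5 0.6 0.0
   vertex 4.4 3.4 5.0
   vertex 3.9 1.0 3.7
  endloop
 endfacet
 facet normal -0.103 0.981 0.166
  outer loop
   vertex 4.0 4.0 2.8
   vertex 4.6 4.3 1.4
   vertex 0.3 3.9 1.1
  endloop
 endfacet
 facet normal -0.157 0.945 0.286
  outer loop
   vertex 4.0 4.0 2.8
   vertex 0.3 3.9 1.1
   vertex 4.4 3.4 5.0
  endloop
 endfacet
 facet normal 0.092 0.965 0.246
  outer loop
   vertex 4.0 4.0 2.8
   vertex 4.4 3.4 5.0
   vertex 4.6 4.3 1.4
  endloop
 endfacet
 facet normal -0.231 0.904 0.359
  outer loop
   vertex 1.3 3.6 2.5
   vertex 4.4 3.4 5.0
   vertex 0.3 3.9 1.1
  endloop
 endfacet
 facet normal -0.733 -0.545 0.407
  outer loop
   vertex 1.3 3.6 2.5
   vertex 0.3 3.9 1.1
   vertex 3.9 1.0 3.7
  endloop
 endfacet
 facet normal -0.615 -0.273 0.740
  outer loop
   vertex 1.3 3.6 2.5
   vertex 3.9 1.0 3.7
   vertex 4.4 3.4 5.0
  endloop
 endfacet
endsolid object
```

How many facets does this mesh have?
12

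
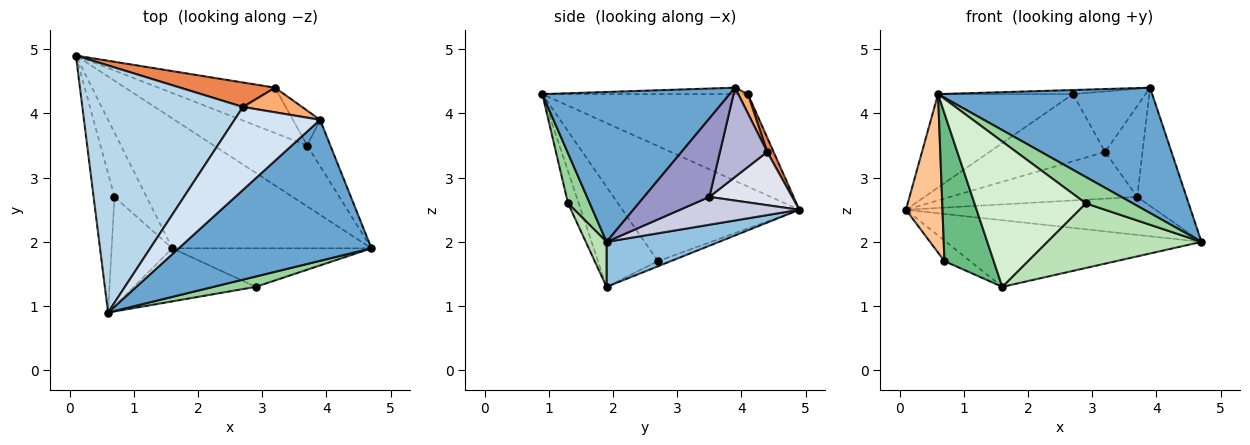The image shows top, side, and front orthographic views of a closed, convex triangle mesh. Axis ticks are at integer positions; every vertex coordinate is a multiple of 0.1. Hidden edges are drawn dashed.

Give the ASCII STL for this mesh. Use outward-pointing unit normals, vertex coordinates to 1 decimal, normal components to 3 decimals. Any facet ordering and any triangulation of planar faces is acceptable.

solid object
 facet normal 0.503 -0.574 0.646
  outer loop
   vertex 3.9 3.9 4.4
   vertex 0.6 0.9 4.3
   vertex 4.7 1.9 2.0
  endloop
 endfacet
 facet normal 0.197 0.447 -0.872
  outer loop
   vertex 1.6 1.9 1.3
   vertex 0.1 4.9 2.5
   vertex 4.7 1.9 2.0
  endloop
 endfacet
 facet normal -0.474 0.311 0.823
  outer loop
   vertex 2.7 4.1 4.3
   vertex 0.1 4.9 2.5
   vertex 0.6 0.9 4.3
  endloop
 endfacet
 facet normal -0.075 0.049 0.996
  outer loop
   vertex 2.7 4.1 4.3
   vertex 0.6 0.9 4.3
   vertex 3.9 3.9 4.4
  endloop
 endfacet
 facet normal 0.052 0.938 0.342
  outer loop
   vertex 2.7 4.1 4.3
   vertex 3.2 4.4 3.4
   vertex 0.1 4.9 2.5
  endloop
 endfacet
 facet normal 0.122 0.919 0.374
  outer loop
   vertex 2.7 4.1 4.3
   vertex 3.9 3.9 4.4
   vertex 3.2 4.4 3.4
  endloop
 endfacet
 facet normal -0.964 -0.199 -0.175
  outer loop
   vertex 0.7 2.7 1.7
   vertex 0.6 0.9 4.3
   vertex 0.1 4.9 2.5
  endloop
 endfacet
 facet normal -0.151 0.301 -0.942
  outer loop
   vertex 0.7 2.7 1.7
   vertex 0.1 4.9 2.5
   vertex 1.6 1.9 1.3
  endloop
 endfacet
 facet normal -0.700 -0.575 -0.425
  outer loop
   vertex 0.7 2.7 1.7
   vertex 1.6 1.9 1.3
   vertex 0.6 0.9 4.3
  endloop
 endfacet
 facet normal 0.397 -0.854 0.336
  outer loop
   vertex 2.9 1.3 2.6
   vertex 4.7 1.9 2.0
   vertex 0.6 0.9 4.3
  endloop
 endfacet
 facet normal 0.115 -0.853 -0.509
  outer loop
   vertex 2.9 1.3 2.6
   vertex 1.6 1.9 1.3
   vertex 4.7 1.9 2.0
  endloop
 endfacet
 facet normal -0.090 -0.935 -0.342
  outer loop
   vertex 2.9 1.3 2.6
   vertex 0.6 0.9 4.3
   vertex 1.6 1.9 1.3
  endloop
 endfacet
 facet normal 0.777 0.586 -0.229
  outer loop
   vertex 3.7 3.5 2.7
   vertex 3.9 3.9 4.4
   vertex 4.7 1.9 2.0
  endloop
 endfacet
 facet normal 0.763 0.604 -0.232
  outer loop
   vertex 3.7 3.5 2.7
   vertex 3.2 4.4 3.4
   vertex 3.9 3.9 4.4
  endloop
 endfacet
 facet normal 0.245 0.513 -0.823
  outer loop
   vertex 3.7 3.5 2.7
   vertex 4.7 1.9 2.0
   vertex 0.1 4.9 2.5
  endloop
 endfacet
 facet normal 0.303 0.684 -0.663
  outer loop
   vertex 3.7 3.5 2.7
   vertex 0.1 4.9 2.5
   vertex 3.2 4.4 3.4
  endloop
 endfacet
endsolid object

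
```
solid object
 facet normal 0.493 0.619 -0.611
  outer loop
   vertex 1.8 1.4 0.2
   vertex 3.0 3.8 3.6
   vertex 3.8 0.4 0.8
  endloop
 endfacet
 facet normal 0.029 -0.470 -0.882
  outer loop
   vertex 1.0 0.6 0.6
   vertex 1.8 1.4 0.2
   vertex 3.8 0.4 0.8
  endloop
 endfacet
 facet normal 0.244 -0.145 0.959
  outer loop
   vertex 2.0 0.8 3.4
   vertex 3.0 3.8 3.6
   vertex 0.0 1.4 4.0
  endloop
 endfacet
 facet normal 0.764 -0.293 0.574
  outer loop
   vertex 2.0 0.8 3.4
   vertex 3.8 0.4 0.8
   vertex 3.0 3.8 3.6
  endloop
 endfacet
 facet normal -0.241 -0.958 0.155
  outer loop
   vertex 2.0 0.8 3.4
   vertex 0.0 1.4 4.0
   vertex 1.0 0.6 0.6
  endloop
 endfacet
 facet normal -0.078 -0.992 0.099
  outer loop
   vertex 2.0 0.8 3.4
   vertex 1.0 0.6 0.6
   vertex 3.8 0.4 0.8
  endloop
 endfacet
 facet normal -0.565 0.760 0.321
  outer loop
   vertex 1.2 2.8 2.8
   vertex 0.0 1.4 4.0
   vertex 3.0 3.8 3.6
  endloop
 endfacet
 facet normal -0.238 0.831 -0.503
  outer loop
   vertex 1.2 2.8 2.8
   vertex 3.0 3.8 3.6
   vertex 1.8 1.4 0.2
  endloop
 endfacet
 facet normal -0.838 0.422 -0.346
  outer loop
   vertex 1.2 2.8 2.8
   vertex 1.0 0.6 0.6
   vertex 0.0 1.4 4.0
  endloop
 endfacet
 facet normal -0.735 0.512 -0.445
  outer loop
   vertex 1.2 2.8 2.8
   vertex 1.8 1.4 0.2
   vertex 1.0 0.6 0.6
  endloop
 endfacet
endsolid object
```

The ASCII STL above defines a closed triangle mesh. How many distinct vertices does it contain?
7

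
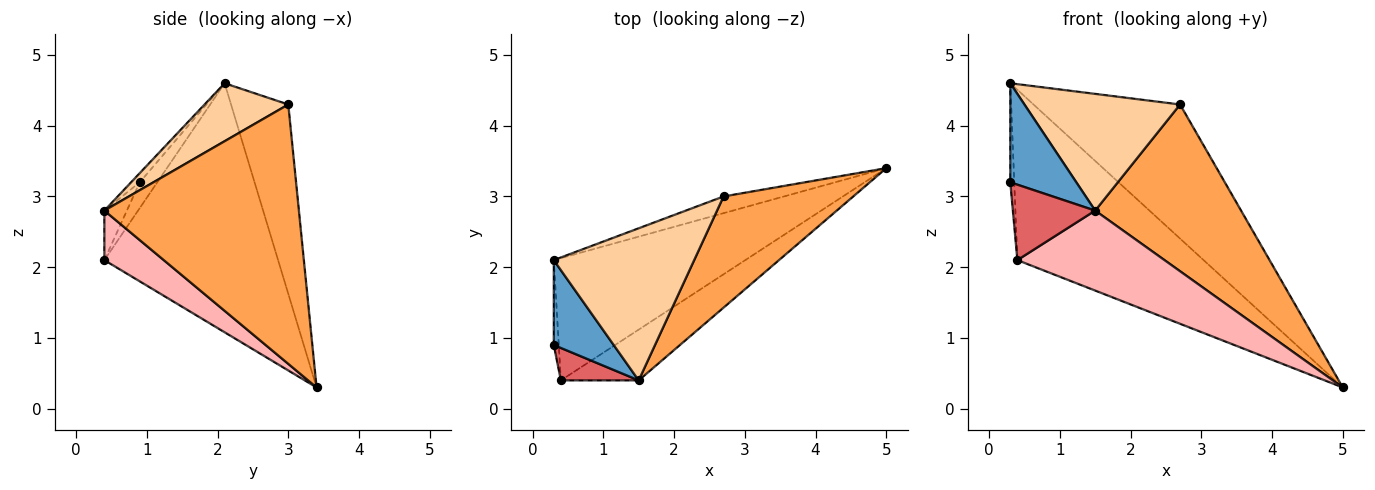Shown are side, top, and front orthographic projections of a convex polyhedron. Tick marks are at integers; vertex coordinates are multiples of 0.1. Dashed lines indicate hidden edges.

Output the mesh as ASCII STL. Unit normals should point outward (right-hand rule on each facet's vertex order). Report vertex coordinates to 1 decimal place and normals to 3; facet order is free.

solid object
 facet normal -0.099 -0.756 0.648
  outer loop
   vertex 1.5 0.4 2.8
   vertex 0.3 2.1 4.6
   vertex 0.3 0.9 3.2
  endloop
 endfacet
 facet normal -0.361 0.925 -0.115
  outer loop
   vertex 2.7 3.0 4.3
   vertex 5.0 3.4 0.3
   vertex 0.3 2.1 4.6
  endloop
 endfacet
 facet normal 0.743 -0.557 0.371
  outer loop
   vertex 2.7 3.0 4.3
   vertex 1.5 0.4 2.8
   vertex 5.0 3.4 0.3
  endloop
 endfacet
 facet normal 0.311 -0.579 0.754
  outer loop
   vertex 2.7 3.0 4.3
   vertex 0.3 2.1 4.6
   vertex 1.5 0.4 2.8
  endloop
 endfacet
 facet normal -0.959 0.216 -0.186
  outer loop
   vertex 0.4 0.4 2.1
   vertex 0.3 0.9 3.2
   vertex 0.3 2.1 4.6
  endloop
 endfacet
 facet normal -0.604 0.648 -0.465
  outer loop
   vertex 0.4 0.4 2.1
   vertex 0.3 2.1 4.6
   vertex 5.0 3.4 0.3
  endloop
 endfacet
 facet normal -0.244 -0.891 0.383
  outer loop
   vertex 0.4 0.4 2.1
   vertex 1.5 0.4 2.8
   vertex 0.3 0.9 3.2
  endloop
 endfacet
 facet normal 0.323 -0.799 -0.507
  outer loop
   vertex 0.4 0.4 2.1
   vertex 5.0 3.4 0.3
   vertex 1.5 0.4 2.8
  endloop
 endfacet
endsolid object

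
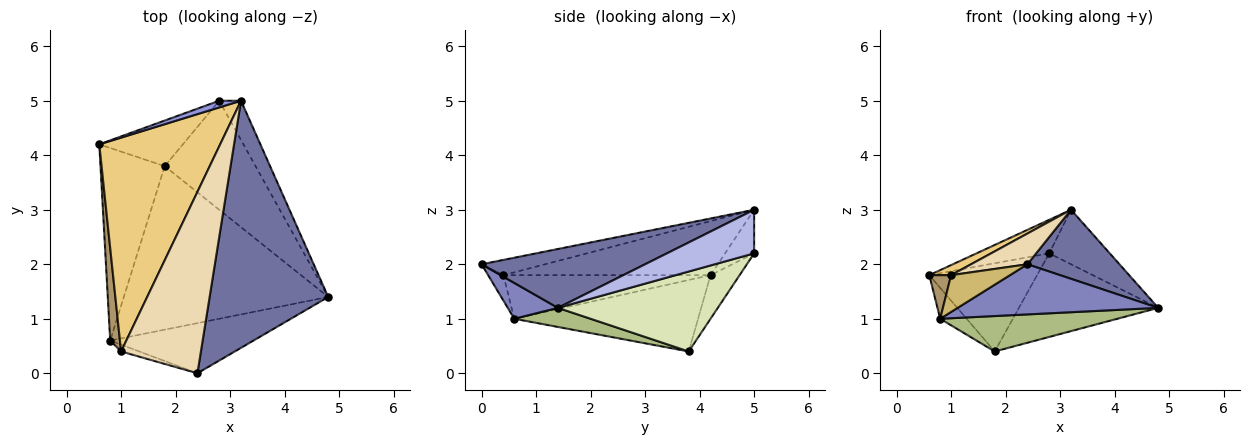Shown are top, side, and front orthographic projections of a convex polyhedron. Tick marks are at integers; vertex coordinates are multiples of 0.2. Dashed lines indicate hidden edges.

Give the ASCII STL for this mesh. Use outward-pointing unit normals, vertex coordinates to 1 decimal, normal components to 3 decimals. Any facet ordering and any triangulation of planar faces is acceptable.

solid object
 facet normal 0.431 -0.243 0.869
  outer loop
   vertex 3.2 5.0 3.0
   vertex 2.4 0.0 2.0
   vertex 4.8 1.4 1.2
  endloop
 endfacet
 facet normal 0.174 -0.696 -0.696
  outer loop
   vertex 0.8 0.6 1.0
   vertex 4.8 1.4 1.2
   vertex 2.4 0.0 2.0
  endloop
 endfacet
 facet normal -0.365 0.913 0.183
  outer loop
   vertex 2.8 5.0 2.2
   vertex 0.6 4.2 1.8
   vertex 3.2 5.0 3.0
  endloop
 endfacet
 facet normal 0.760 0.528 -0.380
  outer loop
   vertex 2.8 5.0 2.2
   vertex 3.2 5.0 3.0
   vertex 4.8 1.4 1.2
  endloop
 endfacet
 facet normal -0.740 0.107 -0.664
  outer loop
   vertex 1.8 3.8 0.4
   vertex 0.8 0.6 1.0
   vertex 0.6 4.2 1.8
  endloop
 endfacet
 facet normal 0.091 -0.211 -0.973
  outer loop
   vertex 1.8 3.8 0.4
   vertex 4.8 1.4 1.2
   vertex 0.8 0.6 1.0
  endloop
 endfacet
 facet normal -0.233 0.864 -0.447
  outer loop
   vertex 1.8 3.8 0.4
   vertex 0.6 4.2 1.8
   vertex 2.8 5.0 2.2
  endloop
 endfacet
 facet normal 0.573 0.499 -0.651
  outer loop
   vertex 1.8 3.8 0.4
   vertex 2.8 5.0 2.2
   vertex 4.8 1.4 1.2
  endloop
 endfacet
 facet normal -0.971 -0.102 0.217
  outer loop
   vertex 1.0 0.4 1.8
   vertex 0.6 4.2 1.8
   vertex 0.8 0.6 1.0
  endloop
 endfacet
 facet normal -0.247 -0.953 -0.176
  outer loop
   vertex 1.0 0.4 1.8
   vertex 0.8 0.6 1.0
   vertex 2.4 0.0 2.0
  endloop
 endfacet
 facet normal -0.408 -0.043 0.912
  outer loop
   vertex 1.0 0.4 1.8
   vertex 3.2 5.0 3.0
   vertex 0.6 4.2 1.8
  endloop
 endfacet
 facet normal -0.185 -0.164 0.969
  outer loop
   vertex 1.0 0.4 1.8
   vertex 2.4 0.0 2.0
   vertex 3.2 5.0 3.0
  endloop
 endfacet
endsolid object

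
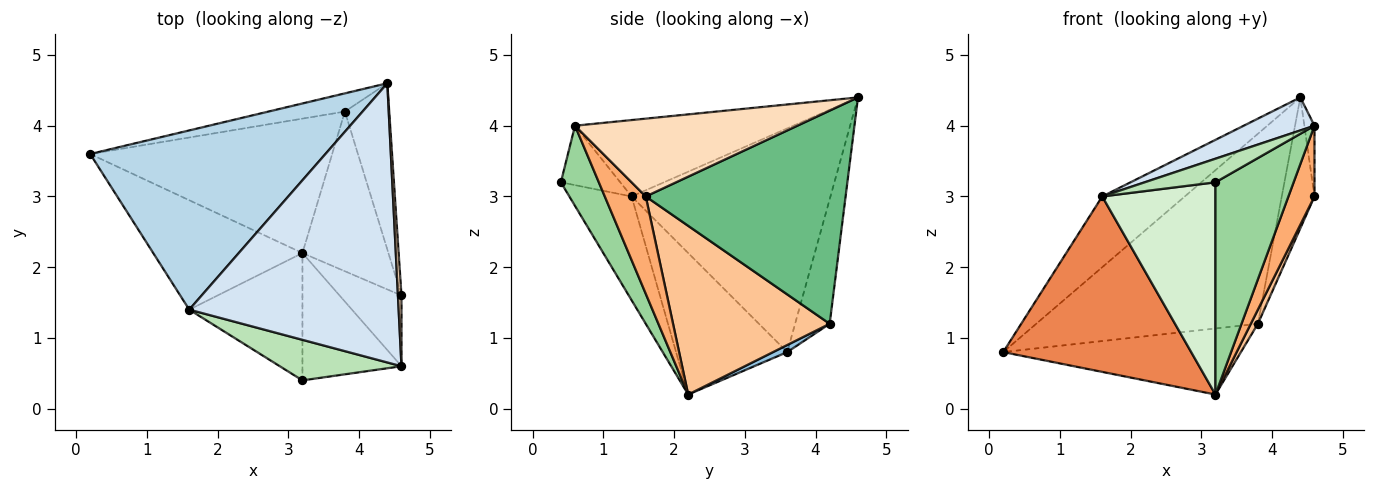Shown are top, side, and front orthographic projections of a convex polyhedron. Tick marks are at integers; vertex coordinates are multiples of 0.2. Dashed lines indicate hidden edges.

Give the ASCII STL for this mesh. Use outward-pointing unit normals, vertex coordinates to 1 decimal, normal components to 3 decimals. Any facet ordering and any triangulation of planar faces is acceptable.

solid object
 facet normal -0.153 0.984 -0.094
  outer loop
   vertex 3.8 4.2 1.2
   vertex 0.2 3.6 0.8
   vertex 4.4 4.6 4.4
  endloop
 endfacet
 facet normal 0.026 0.441 -0.897
  outer loop
   vertex 3.8 4.2 1.2
   vertex 3.2 2.2 0.2
   vertex 0.2 3.6 0.8
  endloop
 endfacet
 facet normal -0.663 0.275 0.697
  outer loop
   vertex 1.6 1.4 3.0
   vertex 4.4 4.6 4.4
   vertex 0.2 3.6 0.8
  endloop
 endfacet
 facet normal -0.341 -0.110 0.934
  outer loop
   vertex 1.6 1.4 3.0
   vertex 4.6 0.6 4.0
   vertex 4.4 4.6 4.4
  endloop
 endfacet
 facet normal -0.449 -0.758 -0.473
  outer loop
   vertex 1.6 1.4 3.0
   vertex 0.2 3.6 0.8
   vertex 3.2 2.2 0.2
  endloop
 endfacet
 facet normal 0.743 -0.473 -0.473
  outer loop
   vertex 4.6 1.6 3.0
   vertex 4.6 0.6 4.0
   vertex 3.2 2.2 0.2
  endloop
 endfacet
 facet normal 0.890 -0.040 -0.454
  outer loop
   vertex 4.6 1.6 3.0
   vertex 3.2 2.2 0.2
   vertex 3.8 4.2 1.2
  endloop
 endfacet
 facet normal 0.998 0.045 0.045
  outer loop
   vertex 4.6 1.6 3.0
   vertex 4.4 4.6 4.4
   vertex 4.6 0.6 4.0
  endloop
 endfacet
 facet normal 0.967 0.158 -0.201
  outer loop
   vertex 4.6 1.6 3.0
   vertex 3.8 4.2 1.2
   vertex 4.4 4.6 4.4
  endloop
 endfacet
 facet normal 0.384 -0.792 -0.475
  outer loop
   vertex 3.2 0.4 3.2
   vertex 3.2 2.2 0.2
   vertex 4.6 0.6 4.0
  endloop
 endfacet
 facet normal -0.389 -0.463 0.796
  outer loop
   vertex 3.2 0.4 3.2
   vertex 4.6 0.6 4.0
   vertex 1.6 1.4 3.0
  endloop
 endfacet
 facet normal -0.427 -0.776 -0.465
  outer loop
   vertex 3.2 0.4 3.2
   vertex 1.6 1.4 3.0
   vertex 3.2 2.2 0.2
  endloop
 endfacet
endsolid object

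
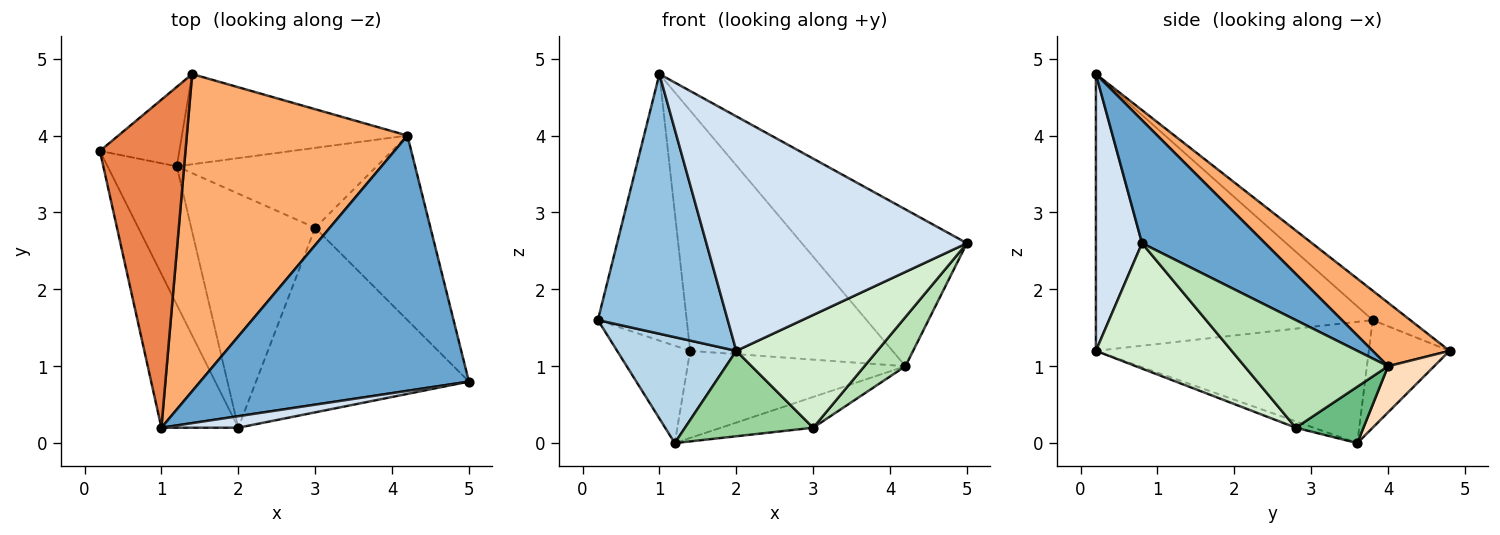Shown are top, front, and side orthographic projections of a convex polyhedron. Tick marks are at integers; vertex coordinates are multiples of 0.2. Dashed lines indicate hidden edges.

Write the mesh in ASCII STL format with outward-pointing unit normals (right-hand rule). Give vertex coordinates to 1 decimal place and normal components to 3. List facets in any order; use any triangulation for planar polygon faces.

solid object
 facet normal 0.363 0.488 0.794
  outer loop
   vertex 4.2 4.0 1.0
   vertex 1.0 0.2 4.8
   vertex 5.0 0.8 2.6
  endloop
 endfacet
 facet normal -0.878 -0.412 -0.244
  outer loop
   vertex 2.0 0.2 1.2
   vertex 1.0 0.2 4.8
   vertex 0.2 3.8 1.6
  endloop
 endfacet
 facet normal -0.812 -0.355 -0.463
  outer loop
   vertex 2.0 0.2 1.2
   vertex 0.2 3.8 1.6
   vertex 1.2 3.6 0.0
  endloop
 endfacet
 facet normal 0.174 -0.984 0.048
  outer loop
   vertex 2.0 0.2 1.2
   vertex 5.0 0.8 2.6
   vertex 1.0 0.2 4.8
  endloop
 endfacet
 facet normal -0.258 0.609 0.750
  outer loop
   vertex 1.4 4.8 1.2
   vertex 0.2 3.8 1.6
   vertex 1.0 0.2 4.8
  endloop
 endfacet
 facet normal 0.224 0.589 0.777
  outer loop
   vertex 1.4 4.8 1.2
   vertex 1.0 0.2 4.8
   vertex 4.2 4.0 1.0
  endloop
 endfacet
 facet normal -0.650 0.589 -0.480
  outer loop
   vertex 1.4 4.8 1.2
   vertex 1.2 3.6 0.0
   vertex 0.2 3.8 1.6
  endloop
 endfacet
 facet normal 0.146 0.687 -0.712
  outer loop
   vertex 1.4 4.8 1.2
   vertex 4.2 4.0 1.0
   vertex 1.2 3.6 0.0
  endloop
 endfacet
 facet normal 0.255 0.347 -0.903
  outer loop
   vertex 3.0 2.8 0.2
   vertex 1.2 3.6 0.0
   vertex 4.2 4.0 1.0
  endloop
 endfacet
 facet normal -0.048 -0.342 -0.938
  outer loop
   vertex 3.0 2.8 0.2
   vertex 2.0 0.2 1.2
   vertex 1.2 3.6 0.0
  endloop
 endfacet
 facet normal 0.670 -0.191 -0.718
  outer loop
   vertex 3.0 2.8 0.2
   vertex 4.2 4.0 1.0
   vertex 5.0 0.8 2.6
  endloop
 endfacet
 facet normal 0.449 -0.466 -0.762
  outer loop
   vertex 3.0 2.8 0.2
   vertex 5.0 0.8 2.6
   vertex 2.0 0.2 1.2
  endloop
 endfacet
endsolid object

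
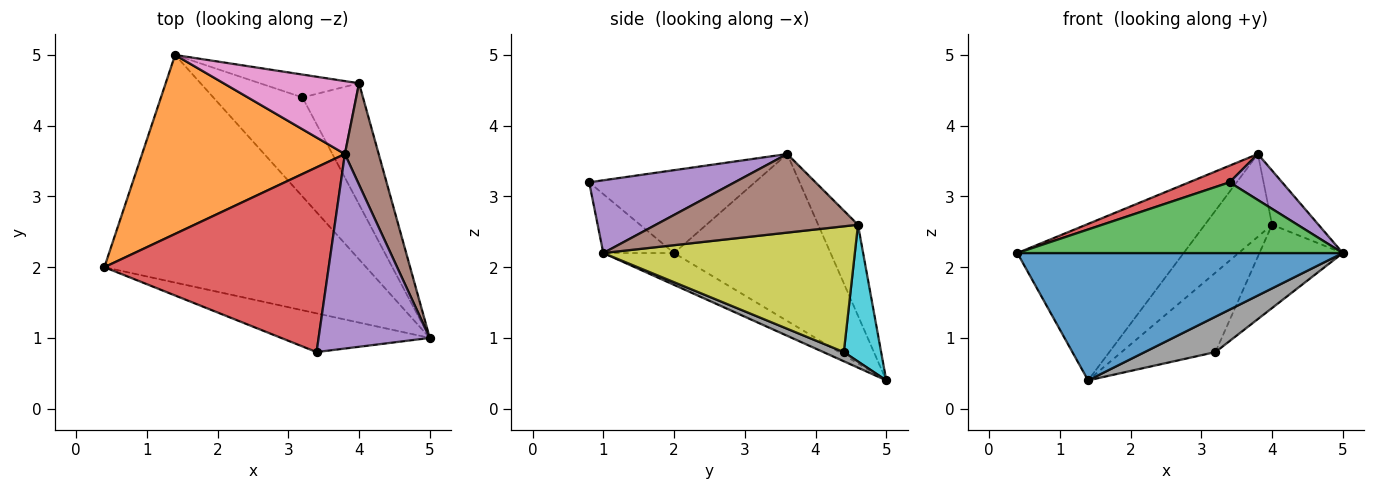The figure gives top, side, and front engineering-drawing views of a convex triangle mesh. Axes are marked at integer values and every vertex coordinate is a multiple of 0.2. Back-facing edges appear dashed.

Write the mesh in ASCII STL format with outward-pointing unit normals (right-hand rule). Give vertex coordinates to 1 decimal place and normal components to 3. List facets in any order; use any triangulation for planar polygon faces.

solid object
 facet normal -0.106 -0.486 -0.868
  outer loop
   vertex 1.4 5.0 0.4
   vertex 5.0 1.0 2.2
   vertex 0.4 2.0 2.2
  endloop
 endfacet
 facet normal -0.527 0.560 0.640
  outer loop
   vertex 3.8 3.6 3.6
   vertex 1.4 5.0 0.4
   vertex 0.4 2.0 2.2
  endloop
 endfacet
 facet normal -0.187 -0.862 -0.472
  outer loop
   vertex 3.4 0.8 3.2
   vertex 0.4 2.0 2.2
   vertex 5.0 1.0 2.2
  endloop
 endfacet
 facet normal -0.345 -0.084 0.935
  outer loop
   vertex 3.4 0.8 3.2
   vertex 3.8 3.6 3.6
   vertex 0.4 2.0 2.2
  endloop
 endfacet
 facet normal 0.537 -0.194 0.821
  outer loop
   vertex 3.4 0.8 3.2
   vertex 5.0 1.0 2.2
   vertex 3.8 3.6 3.6
  endloop
 endfacet
 facet normal 0.899 0.207 0.386
  outer loop
   vertex 4.0 4.6 2.6
   vertex 3.8 3.6 3.6
   vertex 5.0 1.0 2.2
  endloop
 endfacet
 facet normal -0.406 0.686 0.604
  outer loop
   vertex 4.0 4.6 2.6
   vertex 1.4 5.0 0.4
   vertex 3.8 3.6 3.6
  endloop
 endfacet
 facet normal 0.097 -0.335 -0.937
  outer loop
   vertex 3.2 4.4 0.8
   vertex 5.0 1.0 2.2
   vertex 1.4 5.0 0.4
  endloop
 endfacet
 facet normal 0.863 0.286 -0.416
  outer loop
   vertex 3.2 4.4 0.8
   vertex 4.0 4.6 2.6
   vertex 5.0 1.0 2.2
  endloop
 endfacet
 facet normal 0.357 0.898 -0.258
  outer loop
   vertex 3.2 4.4 0.8
   vertex 1.4 5.0 0.4
   vertex 4.0 4.6 2.6
  endloop
 endfacet
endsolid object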